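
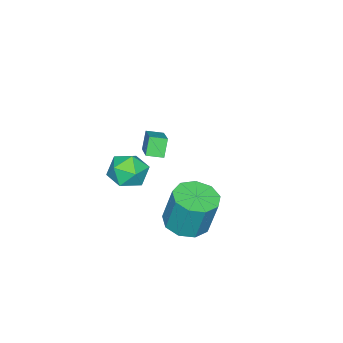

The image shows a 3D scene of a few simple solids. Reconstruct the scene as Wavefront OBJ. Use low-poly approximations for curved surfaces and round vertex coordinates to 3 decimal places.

v 2.923 -0.838 -0.502
v 3.941 -0.87 -0.342
v 2.979 -2.37 -1.158
v 3.997 -2.402 -0.998
v 3.348 -2.422 -0.198
v 3.314 -1.475 0.208
v 3.606 -1.765 -1.708
v 3.572 -0.818 -1.302
v 4.363 -1.443 -1.087
v 4.203 -1.849 -0.154
v 2.717 -1.391 -1.346
v 2.557 -1.797 -0.413
v -2.378 -3.801 -4.204
v -2.91 -3.941 -3.263
v -0.943 -2.626 -3.218
v -1.475 -2.767 -2.277
v -1.905 -4.513 -4.043
v -2.437 -4.654 -3.102
v -0.47 -3.339 -3.057
v -1.002 -3.479 -2.116
v 3.313 1.323 -2.999
v 4.294 0.886 -2.887
v 4.308 1.42 -0.929
v 3.327 1.857 -1.041
v 4.354 1.596 -3.081
v 4.369 2.131 -1.123
v 3.927 2.178 -3.237
v 3.942 2.713 -1.279
v 3.213 2.36 -3.282
v 3.227 2.895 -1.323
v 2.545 2.057 -3.194
v 2.559 2.592 -1.236
v 2.236 1.41 -3.015
v 2.251 1.945 -1.057
v 2.431 0.722 -2.829
v 2.446 1.257 -0.87
v 3.039 0.315 -2.722
v 3.053 0.85 -0.764
v 3.775 0.38 -2.745
v 3.789 0.915 -0.787
f 1 12 6
f 1 6 2
f 1 2 8
f 1 8 11
f 1 11 12
f 2 6 10
f 6 12 5
f 12 11 3
f 11 8 7
f 8 2 9
f 4 10 5
f 4 5 3
f 4 3 7
f 4 7 9
f 4 9 10
f 5 10 6
f 3 5 12
f 7 3 11
f 9 7 8
f 10 9 2
f 14 16 13
f 17 14 13
f 13 16 15
f 15 17 13
f 14 20 16
f 18 14 17
f 18 20 14
f 16 20 15
f 19 17 15
f 15 20 19
f 19 18 17
f 20 18 19
f 22 21 25
f 22 25 23
f 23 25 26
f 23 26 24
f 25 21 27
f 25 27 26
f 26 27 28
f 26 28 24
f 27 21 29
f 27 29 28
f 28 29 30
f 28 30 24
f 29 21 31
f 29 31 30
f 30 31 32
f 30 32 24
f 31 21 33
f 31 33 32
f 32 33 34
f 32 34 24
f 33 21 35
f 33 35 34
f 34 35 36
f 34 36 24
f 35 21 37
f 35 37 36
f 36 37 38
f 36 38 24
f 37 21 39
f 37 39 38
f 38 39 40
f 38 40 24
f 39 21 22
f 39 22 40
f 40 22 23
f 40 23 24



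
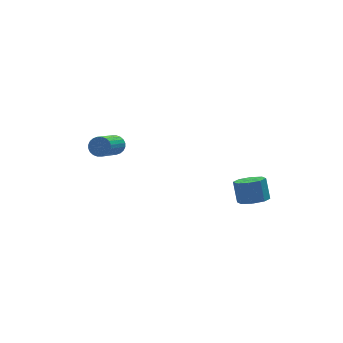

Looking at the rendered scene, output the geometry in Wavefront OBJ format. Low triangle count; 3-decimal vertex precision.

v -1.225 2.867 -0.91
v -0.903 2.944 -0.497
v -1.952 1.75 0.544
v -2.275 1.673 0.13
v -1.043 3.093 -0.467
v -2.093 1.899 0.574
v -1.21 3.208 -0.505
v -2.26 2.014 0.536
v -1.381 3.27 -0.604
v -2.43 2.077 0.437
v -1.527 3.272 -0.75
v -2.577 2.078 0.29
v -1.627 3.212 -0.921
v -2.677 2.018 0.12
v -1.667 3.099 -1.09
v -2.716 1.905 -0.049
v -1.638 2.951 -1.231
v -2.688 1.757 -0.19
v -1.548 2.79 -1.324
v -2.597 1.596 -0.283
v -1.407 2.641 -1.354
v -2.457 1.447 -0.313
v -1.24 2.526 -1.316
v -2.29 1.332 -0.275
v -1.07 2.463 -1.217
v -2.119 1.27 -0.176
v -0.923 2.462 -1.07
v -1.973 1.268 -0.03
v -0.823 2.522 -0.9
v -1.873 1.328 0.141
v -0.784 2.635 -0.731
v -1.833 1.441 0.31
v -0.812 2.783 -0.59
v -1.862 1.589 0.451
v 3.977 -0.893 -3.319
v 4.671 -0.67 -3.448
v 4.677 -0.124 -2.47
v 3.983 -0.347 -2.341
v 4.285 -0.306 -3.648
v 4.292 0.239 -2.67
v 3.719 -0.286 -3.656
v 3.726 0.259 -2.677
v 3.304 -0.621 -3.466
v 3.311 -0.076 -2.488
v 3.283 -1.116 -3.19
v 3.289 -0.57 -2.212
v 3.668 -1.479 -2.99
v 3.675 -0.934 -2.012
v 4.234 -1.499 -2.983
v 4.241 -0.954 -2.004
v 4.649 -1.164 -3.172
v 4.656 -0.619 -2.194
f 2 1 5
f 2 5 3
f 3 5 6
f 3 6 4
f 5 1 7
f 5 7 6
f 6 7 8
f 6 8 4
f 7 1 9
f 7 9 8
f 8 9 10
f 8 10 4
f 9 1 11
f 9 11 10
f 10 11 12
f 10 12 4
f 11 1 13
f 11 13 12
f 12 13 14
f 12 14 4
f 13 1 15
f 13 15 14
f 14 15 16
f 14 16 4
f 15 1 17
f 15 17 16
f 16 17 18
f 16 18 4
f 17 1 19
f 17 19 18
f 18 19 20
f 18 20 4
f 19 1 21
f 19 21 20
f 20 21 22
f 20 22 4
f 21 1 23
f 21 23 22
f 22 23 24
f 22 24 4
f 23 1 25
f 23 25 24
f 24 25 26
f 24 26 4
f 25 1 27
f 25 27 26
f 26 27 28
f 26 28 4
f 27 1 29
f 27 29 28
f 28 29 30
f 28 30 4
f 29 1 31
f 29 31 30
f 30 31 32
f 30 32 4
f 31 1 33
f 31 33 32
f 32 33 34
f 32 34 4
f 33 1 2
f 33 2 34
f 34 2 3
f 34 3 4
f 36 35 39
f 36 39 37
f 37 39 40
f 37 40 38
f 39 35 41
f 39 41 40
f 40 41 42
f 40 42 38
f 41 35 43
f 41 43 42
f 42 43 44
f 42 44 38
f 43 35 45
f 43 45 44
f 44 45 46
f 44 46 38
f 45 35 47
f 45 47 46
f 46 47 48
f 46 48 38
f 47 35 49
f 47 49 48
f 48 49 50
f 48 50 38
f 49 35 51
f 49 51 50
f 50 51 52
f 50 52 38
f 51 35 36
f 51 36 52
f 52 36 37
f 52 37 38



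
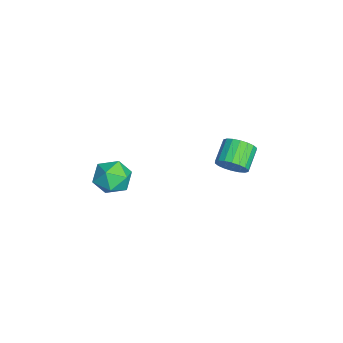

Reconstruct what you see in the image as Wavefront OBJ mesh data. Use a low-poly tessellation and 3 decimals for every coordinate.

v 1.319 3.64 -4.116
v 1.871 4.318 -3.719
v 0.652 4.858 -2.947
v 0.101 4.18 -3.344
v 1.729 4.507 -4.075
v 0.511 5.047 -3.303
v 1.506 4.525 -4.439
v 0.288 5.064 -3.667
v 1.246 4.367 -4.739
v 0.028 4.906 -3.967
v 1.001 4.065 -4.916
v -0.218 4.604 -4.144
v 0.818 3.679 -4.934
v -0.4 4.218 -4.162
v 0.735 3.285 -4.79
v -0.483 3.825 -4.018
v 0.768 2.962 -4.513
v -0.451 3.502 -3.741
v 0.909 2.773 -4.157
v -0.309 3.313 -3.385
v 1.132 2.756 -3.793
v -0.086 3.295 -3.021
v 1.392 2.914 -3.493
v 0.174 3.453 -2.721
v 1.638 3.216 -3.316
v 0.419 3.755 -2.544
v 1.82 3.602 -3.298
v 0.602 4.141 -2.526
v 1.903 3.995 -3.442
v 0.685 4.535 -2.67
v 3.044 -1.743 -2.689
v 3.957 -2.044 -3.351
v 2.923 -3.516 -2.049
v 3.836 -3.817 -2.711
v 3.988 -3.112 -1.793
v 4.063 -2.016 -2.189
v 2.817 -3.544 -3.211
v 2.892 -2.448 -3.607
v 3.817 -3.157 -3.674
v 4.54 -2.891 -2.797
v 2.34 -2.669 -2.603
v 3.063 -2.403 -1.726
f 2 1 5
f 2 5 3
f 3 5 6
f 3 6 4
f 5 1 7
f 5 7 6
f 6 7 8
f 6 8 4
f 7 1 9
f 7 9 8
f 8 9 10
f 8 10 4
f 9 1 11
f 9 11 10
f 10 11 12
f 10 12 4
f 11 1 13
f 11 13 12
f 12 13 14
f 12 14 4
f 13 1 15
f 13 15 14
f 14 15 16
f 14 16 4
f 15 1 17
f 15 17 16
f 16 17 18
f 16 18 4
f 17 1 19
f 17 19 18
f 18 19 20
f 18 20 4
f 19 1 21
f 19 21 20
f 20 21 22
f 20 22 4
f 21 1 23
f 21 23 22
f 22 23 24
f 22 24 4
f 23 1 25
f 23 25 24
f 24 25 26
f 24 26 4
f 25 1 27
f 25 27 26
f 26 27 28
f 26 28 4
f 27 1 29
f 27 29 28
f 28 29 30
f 28 30 4
f 29 1 2
f 29 2 30
f 30 2 3
f 30 3 4
f 31 42 36
f 31 36 32
f 31 32 38
f 31 38 41
f 31 41 42
f 32 36 40
f 36 42 35
f 42 41 33
f 41 38 37
f 38 32 39
f 34 40 35
f 34 35 33
f 34 33 37
f 34 37 39
f 34 39 40
f 35 40 36
f 33 35 42
f 37 33 41
f 39 37 38
f 40 39 32



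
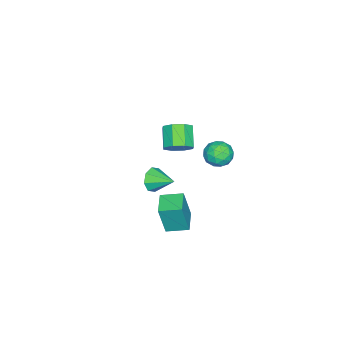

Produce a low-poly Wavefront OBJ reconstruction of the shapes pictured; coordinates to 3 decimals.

v -3.001 3.179 -0.064
v -2.266 3.201 -0.571
v -2.594 1.899 0.471
v -1.859 1.921 -0.036
v -1.948 2.49 0.647
v -2.199 3.281 0.317
v -2.661 1.819 -0.417
v -2.912 2.61 -0.747
v -2.055 2.36 -0.789
v -1.614 2.775 -0.131
v -3.246 2.325 0.031
v -2.805 2.74 0.689
v -2.669 3.303 -0.365
v -2.191 1.797 0.265
v -2.243 2.132 0.666
v -1.811 2.145 0.368
v -2.63 3.35 0.157
v -2.198 3.363 -0.141
v -2.011 2.945 0.575
v -2.662 1.737 0.041
v -2.23 1.75 -0.257
v -3.049 2.955 -0.468
v -2.617 2.968 -0.766
v -2.849 2.155 -0.675
v -2.113 2.821 -0.791
v -1.874 2.069 -0.476
v -2.345 2.009 -0.7
v -2.493 2.474 -0.894
v -1.854 3.065 -0.404
v -1.615 2.313 -0.089
v -1.667 2.647 0.312
v -1.815 3.112 0.118
v -1.73 2.571 -0.532
v -3.245 2.787 -0.011
v -3.006 2.035 0.304
v -3.045 1.988 -0.218
v -3.193 2.453 -0.412
v -2.986 3.031 0.376
v -2.747 2.279 0.691
v -2.367 2.626 0.794
v -2.515 3.091 0.6
v -3.13 2.529 0.432
v 2.406 1.716 -1.561
v 2.715 1.433 0.292
v 2.003 2.874 -1.318
v 2.312 2.592 0.536
v 3.628 2.168 -1.696
v 3.937 1.886 0.158
v 3.225 3.327 -1.452
v 3.534 3.044 0.401
v -3.387 -0.226 -1.324
v -2.787 -0.293 -0.67
v -3.814 -0.802 0.219
v -4.413 -0.734 -0.436
v -3.096 0.314 -0.679
v -4.123 -0.195 0.209
v -3.575 0.605 -1.066
v -4.602 0.096 -0.178
v -3.944 0.409 -1.604
v -4.97 -0.099 -0.716
v -3.986 -0.158 -1.979
v -5.013 -0.667 -1.09
v -3.677 -0.765 -1.969
v -4.704 -1.274 -1.081
v -3.198 -1.056 -1.582
v -4.225 -1.565 -0.694
v -2.83 -0.861 -1.044
v -3.856 -1.369 -0.156
v 2.074 0.773 0.817
v 2.392 0.483 1.48
v 2.266 2.047 1.283
v 2.805 0.579 1.048
v 2.789 0.788 0.481
v 2.355 0.989 0.111
v 1.756 1.063 0.155
v 1.344 0.967 0.586
v 1.36 0.757 1.153
v 1.794 0.557 1.524
f 1 38 17
f 38 12 41
f 17 41 6
f 38 41 17
f 1 17 13
f 17 6 18
f 13 18 2
f 17 18 13
f 1 13 22
f 13 2 23
f 22 23 8
f 13 23 22
f 1 22 34
f 22 8 37
f 34 37 11
f 22 37 34
f 1 34 38
f 34 11 42
f 38 42 12
f 34 42 38
f 2 18 29
f 18 6 32
f 29 32 10
f 18 32 29
f 6 41 19
f 41 12 40
f 19 40 5
f 41 40 19
f 12 42 39
f 42 11 35
f 39 35 3
f 42 35 39
f 11 37 36
f 37 8 24
f 36 24 7
f 37 24 36
f 8 23 28
f 23 2 25
f 28 25 9
f 23 25 28
f 4 30 16
f 30 10 31
f 16 31 5
f 30 31 16
f 4 16 14
f 16 5 15
f 14 15 3
f 16 15 14
f 4 14 21
f 14 3 20
f 21 20 7
f 14 20 21
f 4 21 26
f 21 7 27
f 26 27 9
f 21 27 26
f 4 26 30
f 26 9 33
f 30 33 10
f 26 33 30
f 5 31 19
f 31 10 32
f 19 32 6
f 31 32 19
f 3 15 39
f 15 5 40
f 39 40 12
f 15 40 39
f 7 20 36
f 20 3 35
f 36 35 11
f 20 35 36
f 9 27 28
f 27 7 24
f 28 24 8
f 27 24 28
f 10 33 29
f 33 9 25
f 29 25 2
f 33 25 29
f 44 46 43
f 47 44 43
f 43 46 45
f 45 47 43
f 44 50 46
f 48 44 47
f 48 50 44
f 46 50 45
f 49 47 45
f 45 50 49
f 49 48 47
f 50 48 49
f 52 51 55
f 52 55 53
f 53 55 56
f 53 56 54
f 55 51 57
f 55 57 56
f 56 57 58
f 56 58 54
f 57 51 59
f 57 59 58
f 58 59 60
f 58 60 54
f 59 51 61
f 59 61 60
f 60 61 62
f 60 62 54
f 61 51 63
f 61 63 62
f 62 63 64
f 62 64 54
f 63 51 65
f 63 65 64
f 64 65 66
f 64 66 54
f 65 51 67
f 65 67 66
f 66 67 68
f 66 68 54
f 67 51 52
f 67 52 68
f 68 52 53
f 68 53 54
f 70 69 72
f 70 72 71
f 72 69 73
f 72 73 71
f 73 69 74
f 73 74 71
f 74 69 75
f 74 75 71
f 75 69 76
f 75 76 71
f 76 69 77
f 76 77 71
f 77 69 78
f 77 78 71
f 78 69 70
f 78 70 71



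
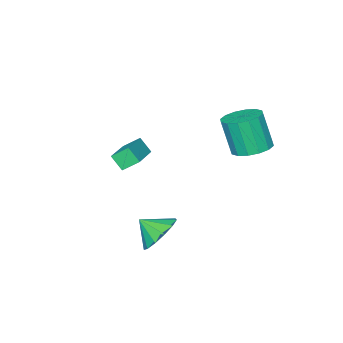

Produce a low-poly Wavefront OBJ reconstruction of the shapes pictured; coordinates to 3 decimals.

v 1.1 -2.788 -0.256
v 0.593 -2.264 0.272
v 0.999 -2.232 -0.905
v 0.493 -1.708 -0.377
v 2.687 -1.832 0.317
v 2.181 -1.308 0.845
v 2.587 -1.276 -0.332
v 2.08 -0.752 0.196
v 3.262 1.651 -2.462
v 4.038 1.49 -3.105
v 3.658 0.829 -1.778
v 4.217 1.887 -2.73
v 4.094 2.21 -2.271
v 3.707 2.355 -1.872
v 3.178 2.276 -1.66
v 2.676 2 -1.703
v 2.36 1.612 -1.986
v 2.331 1.237 -2.421
v 2.597 0.994 -2.868
v 3.074 0.959 -3.187
v 3.611 1.144 -3.275
v -1.824 1.95 0.461
v -0.896 2.008 0.456
v -0.848 1.408 2.173
v -1.776 1.35 2.179
v -1.046 2.438 0.61
v -0.999 1.838 2.328
v -1.405 2.738 0.725
v -1.358 2.138 2.442
v -1.876 2.826 0.769
v -1.829 2.226 2.486
v -2.333 2.68 0.73
v -2.286 2.08 2.448
v -2.654 2.338 0.62
v -2.606 1.738 2.337
v -2.752 1.892 0.467
v -2.704 1.292 2.184
v -2.601 1.462 0.312
v -2.554 0.862 2.03
v -2.242 1.162 0.198
v -2.195 0.562 1.915
v -1.771 1.074 0.154
v -1.724 0.474 1.871
v -1.314 1.22 0.192
v -1.267 0.62 1.91
v -0.994 1.562 0.303
v -0.946 0.962 2.02
f 2 4 1
f 5 2 1
f 1 4 3
f 3 5 1
f 2 8 4
f 6 2 5
f 6 8 2
f 4 8 3
f 7 5 3
f 3 8 7
f 7 6 5
f 8 6 7
f 10 9 12
f 10 12 11
f 12 9 13
f 12 13 11
f 13 9 14
f 13 14 11
f 14 9 15
f 14 15 11
f 15 9 16
f 15 16 11
f 16 9 17
f 16 17 11
f 17 9 18
f 17 18 11
f 18 9 19
f 18 19 11
f 19 9 20
f 19 20 11
f 20 9 21
f 20 21 11
f 21 9 10
f 21 10 11
f 23 22 26
f 23 26 24
f 24 26 27
f 24 27 25
f 26 22 28
f 26 28 27
f 27 28 29
f 27 29 25
f 28 22 30
f 28 30 29
f 29 30 31
f 29 31 25
f 30 22 32
f 30 32 31
f 31 32 33
f 31 33 25
f 32 22 34
f 32 34 33
f 33 34 35
f 33 35 25
f 34 22 36
f 34 36 35
f 35 36 37
f 35 37 25
f 36 22 38
f 36 38 37
f 37 38 39
f 37 39 25
f 38 22 40
f 38 40 39
f 39 40 41
f 39 41 25
f 40 22 42
f 40 42 41
f 41 42 43
f 41 43 25
f 42 22 44
f 42 44 43
f 43 44 45
f 43 45 25
f 44 22 46
f 44 46 45
f 45 46 47
f 45 47 25
f 46 22 23
f 46 23 47
f 47 23 24
f 47 24 25



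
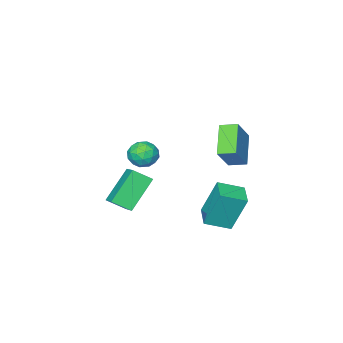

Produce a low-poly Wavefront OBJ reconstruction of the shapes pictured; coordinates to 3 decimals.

v 1.13 -3.095 -1.234
v 1.637 -2.485 -1.138
v 1.903 -3.595 -2.142
v 2.41 -2.985 -2.046
v 2.325 -3.529 -1.466
v 1.847 -3.22 -0.906
v 1.693 -2.86 -2.374
v 1.215 -2.551 -1.814
v 1.985 -2.34 -1.843
v 2.376 -2.753 -1.282
v 1.164 -3.327 -1.998
v 1.555 -3.74 -1.437
v 1.316 -2.746 -1.107
v 2.224 -3.334 -2.173
v 2.174 -3.654 -1.833
v 2.473 -3.295 -1.776
v 1.439 -3.178 -0.97
v 1.737 -2.819 -0.914
v 2.142 -3.433 -1.106
v 1.803 -3.261 -2.366
v 2.101 -2.902 -2.31
v 1.067 -2.785 -1.504
v 1.366 -2.426 -1.447
v 1.398 -2.647 -2.174
v 1.818 -2.302 -1.465
v 2.273 -2.596 -1.998
v 1.851 -2.523 -2.191
v 1.57 -2.341 -1.862
v 2.048 -2.545 -1.135
v 2.502 -2.839 -1.668
v 2.453 -3.159 -1.328
v 2.172 -2.977 -0.998
v 2.252 -2.46 -1.549
v 1.038 -3.241 -1.612
v 1.492 -3.535 -2.145
v 1.368 -3.103 -2.282
v 1.087 -2.921 -1.952
v 1.267 -3.484 -1.282
v 1.722 -3.778 -1.815
v 1.97 -3.739 -1.418
v 1.689 -3.557 -1.089
v 1.288 -3.62 -1.731
v 1.607 2.631 0.139
v 0.657 1.679 1.164
v 1.128 3.308 0.325
v 0.178 2.357 1.349
v 2.582 2.983 1.371
v 1.632 2.032 2.395
v 2.103 3.661 1.556
v 1.153 2.709 2.581
v 3.285 -2.446 -4.429
v 1.903 -2.616 -2.966
v 3.762 -1.417 -3.859
v 2.381 -1.587 -2.395
v 3.959 -3.073 -3.865
v 2.578 -3.243 -2.401
v 4.437 -2.044 -3.294
v 3.055 -2.214 -1.831
v 1.005 1.997 -3.614
v 0.557 2.546 -1.744
v 1.698 2.981 -3.737
v 1.25 3.53 -1.867
v 2.03 1.33 -3.173
v 1.582 1.879 -1.303
v 2.723 2.314 -3.296
v 2.275 2.863 -1.426
f 1 38 17
f 38 12 41
f 17 41 6
f 38 41 17
f 1 17 13
f 17 6 18
f 13 18 2
f 17 18 13
f 1 13 22
f 13 2 23
f 22 23 8
f 13 23 22
f 1 22 34
f 22 8 37
f 34 37 11
f 22 37 34
f 1 34 38
f 34 11 42
f 38 42 12
f 34 42 38
f 2 18 29
f 18 6 32
f 29 32 10
f 18 32 29
f 6 41 19
f 41 12 40
f 19 40 5
f 41 40 19
f 12 42 39
f 42 11 35
f 39 35 3
f 42 35 39
f 11 37 36
f 37 8 24
f 36 24 7
f 37 24 36
f 8 23 28
f 23 2 25
f 28 25 9
f 23 25 28
f 4 30 16
f 30 10 31
f 16 31 5
f 30 31 16
f 4 16 14
f 16 5 15
f 14 15 3
f 16 15 14
f 4 14 21
f 14 3 20
f 21 20 7
f 14 20 21
f 4 21 26
f 21 7 27
f 26 27 9
f 21 27 26
f 4 26 30
f 26 9 33
f 30 33 10
f 26 33 30
f 5 31 19
f 31 10 32
f 19 32 6
f 31 32 19
f 3 15 39
f 15 5 40
f 39 40 12
f 15 40 39
f 7 20 36
f 20 3 35
f 36 35 11
f 20 35 36
f 9 27 28
f 27 7 24
f 28 24 8
f 27 24 28
f 10 33 29
f 33 9 25
f 29 25 2
f 33 25 29
f 44 46 43
f 47 44 43
f 43 46 45
f 45 47 43
f 44 50 46
f 48 44 47
f 48 50 44
f 46 50 45
f 49 47 45
f 45 50 49
f 49 48 47
f 50 48 49
f 52 54 51
f 55 52 51
f 51 54 53
f 53 55 51
f 52 58 54
f 56 52 55
f 56 58 52
f 54 58 53
f 57 55 53
f 53 58 57
f 57 56 55
f 58 56 57
f 60 62 59
f 63 60 59
f 59 62 61
f 61 63 59
f 60 66 62
f 64 60 63
f 64 66 60
f 62 66 61
f 65 63 61
f 61 66 65
f 65 64 63
f 66 64 65



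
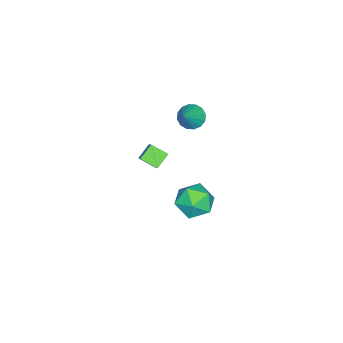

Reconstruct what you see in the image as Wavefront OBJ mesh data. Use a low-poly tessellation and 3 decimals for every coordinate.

v 1.305 1.309 -2.941
v 1.835 0.437 -3.333
v 0.125 0.243 -2.167
v 0.655 -0.629 -2.559
v 1.115 -0.014 -1.781
v 1.845 0.646 -2.26
v 0.115 0.034 -3.24
v 0.845 0.694 -3.719
v 1.1 -0.351 -3.518
v 1.718 -0.38 -2.617
v 0.242 1.06 -2.883
v 0.86 1.031 -1.982
v 0.435 -0.1 3.224
v 0.854 -0.482 2.796
v 1.505 -0.04 4.216
v 0.919 -0.131 2.705
v 0.854 0.227 2.753
v 0.677 0.498 2.927
v 0.436 0.609 3.181
v 0.194 0.53 3.446
v 0.017 0.282 3.652
v -0.048 -0.069 3.743
v 0.017 -0.427 3.695
v 0.194 -0.698 3.52
v 0.435 -0.809 3.267
v 0.677 -0.729 3.001
v 1.536 -1.79 1.36
v 2.538 -1.189 2.468
v 1.484 -0.937 0.945
v 2.485 -0.336 2.053
v 2.255 -2.004 0.827
v 3.256 -1.403 1.935
v 2.202 -1.151 0.412
v 3.204 -0.55 1.52
f 1 12 6
f 1 6 2
f 1 2 8
f 1 8 11
f 1 11 12
f 2 6 10
f 6 12 5
f 12 11 3
f 11 8 7
f 8 2 9
f 4 10 5
f 4 5 3
f 4 3 7
f 4 7 9
f 4 9 10
f 5 10 6
f 3 5 12
f 7 3 11
f 9 7 8
f 10 9 2
f 14 13 16
f 14 16 15
f 16 13 17
f 16 17 15
f 17 13 18
f 17 18 15
f 18 13 19
f 18 19 15
f 19 13 20
f 19 20 15
f 20 13 21
f 20 21 15
f 21 13 22
f 21 22 15
f 22 13 23
f 22 23 15
f 23 13 24
f 23 24 15
f 24 13 25
f 24 25 15
f 25 13 26
f 25 26 15
f 26 13 14
f 26 14 15
f 28 30 27
f 31 28 27
f 27 30 29
f 29 31 27
f 28 34 30
f 32 28 31
f 32 34 28
f 30 34 29
f 33 31 29
f 29 34 33
f 33 32 31
f 34 32 33



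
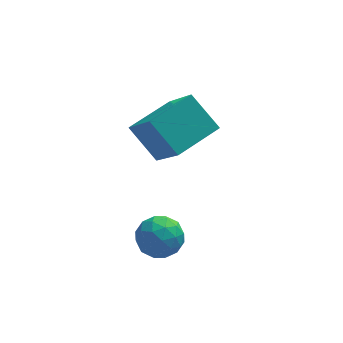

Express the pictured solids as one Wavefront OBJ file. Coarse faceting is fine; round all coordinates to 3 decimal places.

v 1.446 2.007 1.881
v 2.024 0.634 3.417
v 2.848 2.993 2.235
v 3.426 1.62 3.772
v 2.274 1.2 0.848
v 2.852 -0.173 2.385
v 3.676 2.186 1.203
v 4.254 0.813 2.739
v 1.408 -1.396 -0.237
v 1.881 -0.804 -0.578
v 2.439 -2.256 -0.302
v 2.912 -1.664 -0.643
v 2.678 -1.603 0.152
v 2.041 -1.071 0.192
v 2.279 -1.989 -1.072
v 1.642 -1.457 -1.032
v 2.419 -1.17 -1.094
v 2.666 -0.932 -0.338
v 1.654 -2.128 -0.542
v 1.901 -1.89 0.214
v 1.554 -1.024 -0.402
v 2.766 -2.036 -0.478
v 2.629 -2 -0.011
v 2.906 -1.652 -0.211
v 1.648 -1.181 0.051
v 1.926 -0.833 -0.15
v 2.395 -1.303 0.279
v 2.394 -2.227 -0.73
v 2.672 -1.879 -0.931
v 1.414 -1.408 -0.669
v 1.691 -1.06 -0.869
v 1.925 -1.757 -1.159
v 2.148 -0.892 -0.906
v 2.754 -1.398 -0.944
v 2.382 -1.588 -1.196
v 2.008 -1.276 -1.172
v 2.293 -0.752 -0.461
v 2.899 -1.257 -0.499
v 2.762 -1.221 -0.032
v 2.387 -0.909 -0.008
v 2.609 -0.967 -0.764
v 1.421 -1.803 -0.381
v 2.027 -2.308 -0.419
v 1.933 -2.151 -0.872
v 1.558 -1.839 -0.848
v 1.566 -1.662 0.064
v 2.172 -2.168 0.026
v 2.312 -1.784 0.292
v 1.938 -1.472 0.316
v 1.711 -2.093 -0.116
f 2 4 1
f 5 2 1
f 1 4 3
f 3 5 1
f 2 8 4
f 6 2 5
f 6 8 2
f 4 8 3
f 7 5 3
f 3 8 7
f 7 6 5
f 8 6 7
f 9 46 25
f 46 20 49
f 25 49 14
f 46 49 25
f 9 25 21
f 25 14 26
f 21 26 10
f 25 26 21
f 9 21 30
f 21 10 31
f 30 31 16
f 21 31 30
f 9 30 42
f 30 16 45
f 42 45 19
f 30 45 42
f 9 42 46
f 42 19 50
f 46 50 20
f 42 50 46
f 10 26 37
f 26 14 40
f 37 40 18
f 26 40 37
f 14 49 27
f 49 20 48
f 27 48 13
f 49 48 27
f 20 50 47
f 50 19 43
f 47 43 11
f 50 43 47
f 19 45 44
f 45 16 32
f 44 32 15
f 45 32 44
f 16 31 36
f 31 10 33
f 36 33 17
f 31 33 36
f 12 38 24
f 38 18 39
f 24 39 13
f 38 39 24
f 12 24 22
f 24 13 23
f 22 23 11
f 24 23 22
f 12 22 29
f 22 11 28
f 29 28 15
f 22 28 29
f 12 29 34
f 29 15 35
f 34 35 17
f 29 35 34
f 12 34 38
f 34 17 41
f 38 41 18
f 34 41 38
f 13 39 27
f 39 18 40
f 27 40 14
f 39 40 27
f 11 23 47
f 23 13 48
f 47 48 20
f 23 48 47
f 15 28 44
f 28 11 43
f 44 43 19
f 28 43 44
f 17 35 36
f 35 15 32
f 36 32 16
f 35 32 36
f 18 41 37
f 41 17 33
f 37 33 10
f 41 33 37



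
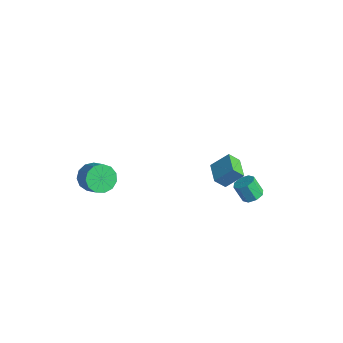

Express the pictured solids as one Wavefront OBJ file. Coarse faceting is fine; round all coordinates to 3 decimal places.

v 3.2 0.025 1.159
v 2.914 -0.522 1.841
v 3.737 0.864 2.055
v 3.45 0.317 2.738
v 4.33 -0.637 1.102
v 4.043 -1.184 1.785
v 4.866 0.202 1.999
v 4.58 -0.345 2.681
v -3.86 -3.538 -2.932
v -3.301 -3.757 -3.668
v -2.201 -3.92 -2.785
v -2.76 -3.702 -2.048
v -3.27 -3.226 -3.608
v -2.171 -3.389 -2.725
v -3.427 -2.794 -3.333
v -2.327 -2.958 -2.45
v -3.721 -2.599 -2.931
v -2.621 -2.762 -2.048
v -4.059 -2.701 -2.529
v -2.959 -2.865 -1.646
v -4.334 -3.07 -2.255
v -3.234 -3.233 -1.371
v -4.458 -3.587 -2.195
v -3.359 -3.75 -1.312
v -4.393 -4.089 -2.37
v -3.293 -4.252 -1.487
v -4.158 -4.416 -2.723
v -3.058 -4.579 -1.84
v -3.829 -4.464 -3.142
v -2.729 -4.628 -2.259
v -3.509 -4.219 -3.494
v -2.409 -4.382 -2.611
v 2.999 2.598 -3.146
v 3.568 2.356 -2.889
v 3.01 2.12 -1.876
v 2.441 2.362 -2.134
v 3.512 2.858 -2.803
v 2.954 2.622 -1.79
v 3.155 3.208 -2.918
v 2.597 2.972 -1.905
v 2.707 3.201 -3.167
v 2.149 2.965 -2.154
v 2.43 2.84 -3.404
v 1.872 2.604 -2.391
v 2.486 2.338 -3.49
v 1.928 2.102 -2.477
v 2.843 1.988 -3.375
v 2.285 1.752 -2.362
v 3.291 1.995 -3.126
v 2.733 1.759 -2.113
f 2 4 1
f 5 2 1
f 1 4 3
f 3 5 1
f 2 8 4
f 6 2 5
f 6 8 2
f 4 8 3
f 7 5 3
f 3 8 7
f 7 6 5
f 8 6 7
f 10 9 13
f 10 13 11
f 11 13 14
f 11 14 12
f 13 9 15
f 13 15 14
f 14 15 16
f 14 16 12
f 15 9 17
f 15 17 16
f 16 17 18
f 16 18 12
f 17 9 19
f 17 19 18
f 18 19 20
f 18 20 12
f 19 9 21
f 19 21 20
f 20 21 22
f 20 22 12
f 21 9 23
f 21 23 22
f 22 23 24
f 22 24 12
f 23 9 25
f 23 25 24
f 24 25 26
f 24 26 12
f 25 9 27
f 25 27 26
f 26 27 28
f 26 28 12
f 27 9 29
f 27 29 28
f 28 29 30
f 28 30 12
f 29 9 31
f 29 31 30
f 30 31 32
f 30 32 12
f 31 9 10
f 31 10 32
f 32 10 11
f 32 11 12
f 34 33 37
f 34 37 35
f 35 37 38
f 35 38 36
f 37 33 39
f 37 39 38
f 38 39 40
f 38 40 36
f 39 33 41
f 39 41 40
f 40 41 42
f 40 42 36
f 41 33 43
f 41 43 42
f 42 43 44
f 42 44 36
f 43 33 45
f 43 45 44
f 44 45 46
f 44 46 36
f 45 33 47
f 45 47 46
f 46 47 48
f 46 48 36
f 47 33 49
f 47 49 48
f 48 49 50
f 48 50 36
f 49 33 34
f 49 34 50
f 50 34 35
f 50 35 36



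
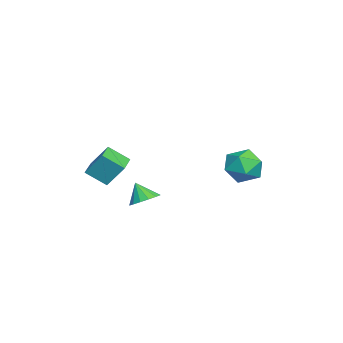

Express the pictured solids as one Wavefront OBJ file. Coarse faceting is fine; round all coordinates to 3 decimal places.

v -0.295 -3.471 3.306
v -0.126 -2.587 4.531
v -0.245 -2.389 2.518
v -0.076 -1.504 3.742
v 0.996 -3.596 3.218
v 1.165 -2.711 4.442
v 1.046 -2.513 2.429
v 1.215 -1.629 3.654
v -4.585 4.035 1.008
v -3.64 4.704 1.275
v -4.26 2.956 2.565
v -3.315 3.625 2.832
v -4.409 4.079 2.922
v -4.61 4.746 1.96
v -3.29 2.914 1.88
v -3.491 3.581 0.918
v -2.84 4.011 1.813
v -3.531 4.731 2.457
v -4.369 2.929 1.383
v -5.06 3.649 2.027
v 0.023 -0.785 1.029
v 0.713 -1.281 1.028
v -0.343 -1.295 2.051
v 0.832 -0.921 1.251
v 0.735 -0.524 1.414
v 0.447 -0.197 1.474
v 0.045 -0.028 1.415
v -0.363 -0.061 1.252
v -0.667 -0.288 1.03
v -0.786 -0.648 0.807
v -0.689 -1.045 0.644
v -0.4 -1.372 0.584
v 0.001 -1.542 0.643
v 0.409 -1.509 0.806
f 2 4 1
f 5 2 1
f 1 4 3
f 3 5 1
f 2 8 4
f 6 2 5
f 6 8 2
f 4 8 3
f 7 5 3
f 3 8 7
f 7 6 5
f 8 6 7
f 9 20 14
f 9 14 10
f 9 10 16
f 9 16 19
f 9 19 20
f 10 14 18
f 14 20 13
f 20 19 11
f 19 16 15
f 16 10 17
f 12 18 13
f 12 13 11
f 12 11 15
f 12 15 17
f 12 17 18
f 13 18 14
f 11 13 20
f 15 11 19
f 17 15 16
f 18 17 10
f 22 21 24
f 22 24 23
f 24 21 25
f 24 25 23
f 25 21 26
f 25 26 23
f 26 21 27
f 26 27 23
f 27 21 28
f 27 28 23
f 28 21 29
f 28 29 23
f 29 21 30
f 29 30 23
f 30 21 31
f 30 31 23
f 31 21 32
f 31 32 23
f 32 21 33
f 32 33 23
f 33 21 34
f 33 34 23
f 34 21 22
f 34 22 23



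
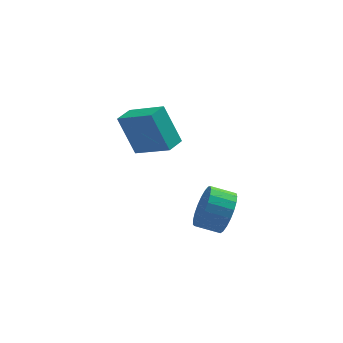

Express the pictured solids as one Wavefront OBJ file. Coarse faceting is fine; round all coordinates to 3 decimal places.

v 1.87 -0.395 2.593
v 1.184 0.157 4.333
v 0.539 0.536 1.772
v -0.148 1.088 3.512
v 2.408 0.352 2.568
v 1.721 0.904 4.308
v 1.076 1.283 1.747
v 0.39 1.835 3.487
v 3.886 -3.793 1.334
v 4.248 -3.323 2.114
v 3.256 -3.178 2.487
v 2.894 -3.647 1.706
v 4.193 -3.018 1.849
v 3.201 -2.873 2.222
v 4.086 -2.847 1.495
v 3.093 -2.702 1.868
v 3.943 -2.839 1.114
v 2.951 -2.694 1.487
v 3.791 -2.997 0.77
v 2.799 -2.851 1.143
v 3.655 -3.292 0.524
v 2.663 -3.146 0.897
v 3.559 -3.673 0.417
v 2.567 -3.528 0.79
v 3.52 -4.075 0.47
v 2.528 -3.93 0.842
v 3.544 -4.429 0.671
v 2.552 -4.283 1.044
v 3.627 -4.672 0.987
v 2.635 -4.527 1.36
v 3.755 -4.763 1.363
v 2.763 -4.618 1.736
v 3.906 -4.687 1.734
v 2.913 -4.541 2.107
v 4.053 -4.456 2.036
v 3.06 -4.31 2.409
v 4.171 -4.11 2.216
v 3.179 -3.965 2.589
v 4.24 -3.709 2.244
v 3.248 -3.564 2.616
f 2 4 1
f 5 2 1
f 1 4 3
f 3 5 1
f 2 8 4
f 6 2 5
f 6 8 2
f 4 8 3
f 7 5 3
f 3 8 7
f 7 6 5
f 8 6 7
f 10 9 13
f 10 13 11
f 11 13 14
f 11 14 12
f 13 9 15
f 13 15 14
f 14 15 16
f 14 16 12
f 15 9 17
f 15 17 16
f 16 17 18
f 16 18 12
f 17 9 19
f 17 19 18
f 18 19 20
f 18 20 12
f 19 9 21
f 19 21 20
f 20 21 22
f 20 22 12
f 21 9 23
f 21 23 22
f 22 23 24
f 22 24 12
f 23 9 25
f 23 25 24
f 24 25 26
f 24 26 12
f 25 9 27
f 25 27 26
f 26 27 28
f 26 28 12
f 27 9 29
f 27 29 28
f 28 29 30
f 28 30 12
f 29 9 31
f 29 31 30
f 30 31 32
f 30 32 12
f 31 9 33
f 31 33 32
f 32 33 34
f 32 34 12
f 33 9 35
f 33 35 34
f 34 35 36
f 34 36 12
f 35 9 37
f 35 37 36
f 36 37 38
f 36 38 12
f 37 9 39
f 37 39 38
f 38 39 40
f 38 40 12
f 39 9 10
f 39 10 40
f 40 10 11
f 40 11 12



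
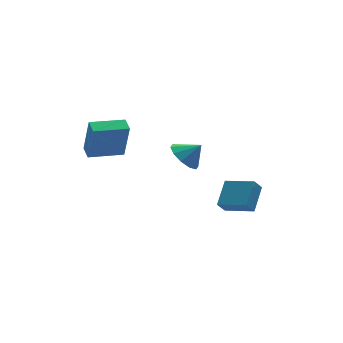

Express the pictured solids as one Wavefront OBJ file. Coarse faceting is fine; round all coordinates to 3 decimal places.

v 2.116 -5.043 -3.675
v 3.037 -3.971 -2.749
v 1.073 -3.716 -4.174
v 1.994 -2.644 -3.248
v 2.626 -4.896 -4.352
v 3.547 -3.824 -3.426
v 1.583 -3.569 -4.851
v 2.504 -2.497 -3.925
v -5.002 -1.234 -0.524
v -4.851 -1.681 1.624
v -4.915 -0.395 -0.356
v -4.763 -0.842 1.793
v -3.097 -1.398 -0.693
v -2.945 -1.845 1.456
v -3.009 -0.559 -0.524
v -2.858 -1.006 1.624
v 0.364 -1.108 -1.9
v 1.116 -0.767 -2.515
v 1.196 -1.392 -1.04
v 0.916 -0.278 -2.16
v 0.505 -0.106 -1.705
v 0.04 -0.317 -1.325
v -0.302 -0.83 -1.164
v -0.388 -1.449 -1.285
v -0.188 -1.938 -1.64
v 0.223 -2.11 -2.095
v 0.688 -1.899 -2.475
v 1.029 -1.386 -2.636
f 2 4 1
f 5 2 1
f 1 4 3
f 3 5 1
f 2 8 4
f 6 2 5
f 6 8 2
f 4 8 3
f 7 5 3
f 3 8 7
f 7 6 5
f 8 6 7
f 10 12 9
f 13 10 9
f 9 12 11
f 11 13 9
f 10 16 12
f 14 10 13
f 14 16 10
f 12 16 11
f 15 13 11
f 11 16 15
f 15 14 13
f 16 14 15
f 18 17 20
f 18 20 19
f 20 17 21
f 20 21 19
f 21 17 22
f 21 22 19
f 22 17 23
f 22 23 19
f 23 17 24
f 23 24 19
f 24 17 25
f 24 25 19
f 25 17 26
f 25 26 19
f 26 17 27
f 26 27 19
f 27 17 28
f 27 28 19
f 28 17 18
f 28 18 19



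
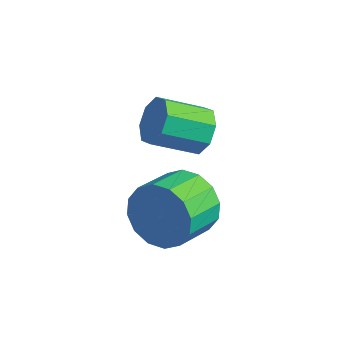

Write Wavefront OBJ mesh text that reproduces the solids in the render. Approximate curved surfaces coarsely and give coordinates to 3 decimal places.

v -1.043 -0.249 -3.702
v -0.491 -0.268 -3.07
v -1.424 -1.35 -2.286
v -1.977 -1.331 -2.918
v -0.943 0.182 -2.988
v -1.876 -0.901 -2.204
v -1.454 0.379 -3.324
v -2.387 -0.703 -2.54
v -1.725 0.208 -3.882
v -2.658 -0.874 -3.098
v -1.596 -0.23 -4.334
v -2.529 -1.312 -3.55
v -1.144 -0.679 -4.416
v -2.077 -1.762 -3.632
v -0.633 -0.877 -4.08
v -1.566 -1.959 -3.296
v -0.362 -0.706 -3.522
v -1.295 -1.788 -2.738
v 0.395 -2.664 -4.133
v 0.877 -2.999 -5.052
v 0.928 -4.371 -4.525
v 0.445 -4.036 -3.607
v 1.301 -2.852 -4.71
v 1.351 -4.224 -4.183
v 1.482 -2.655 -4.213
v 1.532 -4.026 -3.686
v 1.371 -2.46 -3.695
v 1.422 -3.831 -3.168
v 0.999 -2.32 -3.295
v 1.05 -3.691 -2.768
v 0.465 -2.272 -3.119
v 0.516 -3.643 -2.592
v -0.088 -2.329 -3.215
v -0.037 -3.701 -2.688
v -0.511 -2.476 -3.557
v -0.461 -3.848 -3.03
v -0.692 -2.674 -4.054
v -0.642 -4.045 -3.527
v -0.582 -2.869 -4.572
v -0.531 -4.24 -4.045
v -0.21 -3.009 -4.972
v -0.159 -4.38 -4.445
v 0.324 -3.057 -5.148
v 0.375 -4.428 -4.621
f 2 1 5
f 2 5 3
f 3 5 6
f 3 6 4
f 5 1 7
f 5 7 6
f 6 7 8
f 6 8 4
f 7 1 9
f 7 9 8
f 8 9 10
f 8 10 4
f 9 1 11
f 9 11 10
f 10 11 12
f 10 12 4
f 11 1 13
f 11 13 12
f 12 13 14
f 12 14 4
f 13 1 15
f 13 15 14
f 14 15 16
f 14 16 4
f 15 1 17
f 15 17 16
f 16 17 18
f 16 18 4
f 17 1 2
f 17 2 18
f 18 2 3
f 18 3 4
f 20 19 23
f 20 23 21
f 21 23 24
f 21 24 22
f 23 19 25
f 23 25 24
f 24 25 26
f 24 26 22
f 25 19 27
f 25 27 26
f 26 27 28
f 26 28 22
f 27 19 29
f 27 29 28
f 28 29 30
f 28 30 22
f 29 19 31
f 29 31 30
f 30 31 32
f 30 32 22
f 31 19 33
f 31 33 32
f 32 33 34
f 32 34 22
f 33 19 35
f 33 35 34
f 34 35 36
f 34 36 22
f 35 19 37
f 35 37 36
f 36 37 38
f 36 38 22
f 37 19 39
f 37 39 38
f 38 39 40
f 38 40 22
f 39 19 41
f 39 41 40
f 40 41 42
f 40 42 22
f 41 19 43
f 41 43 42
f 42 43 44
f 42 44 22
f 43 19 20
f 43 20 44
f 44 20 21
f 44 21 22



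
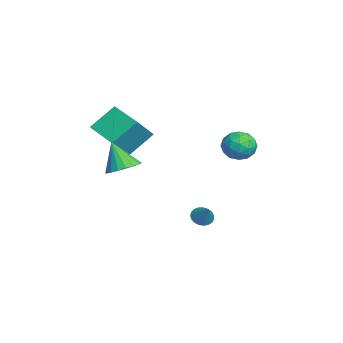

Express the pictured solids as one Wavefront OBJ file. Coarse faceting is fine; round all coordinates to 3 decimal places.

v -2.955 -2.928 2.603
v -3.452 -1.609 3.861
v -1.425 -1.843 2.069
v -1.922 -0.524 3.328
v -1.798 -3.856 4.032
v -2.295 -2.537 5.291
v -0.268 -2.771 3.499
v -0.765 -1.452 4.757
v 1.642 1.705 -1.13
v 2.116 1.48 -1.497
v 2.458 1.955 -0.23
v 2.111 1.737 -1.564
v 2.026 1.989 -1.556
v 1.874 2.192 -1.475
v 1.682 2.311 -1.334
v 1.484 2.325 -1.158
v 1.312 2.232 -0.977
v 1.198 2.048 -0.822
v 1.16 1.805 -0.721
v 1.206 1.544 -0.69
v 1.327 1.312 -0.736
v 1.503 1.147 -0.849
v 1.703 1.079 -1.012
v 1.892 1.12 -1.194
v 2.038 1.261 -1.366
v -0.608 4.806 2.859
v -0.22 4.24 2.119
v -1.16 3.46 3.601
v -0.772 2.894 2.861
v -0.159 3.374 3.503
v 0.182 4.206 3.044
v -1.562 3.494 2.676
v -1.221 4.326 2.217
v -0.81 3.429 2.006
v 0.057 3.354 2.517
v -1.437 4.346 3.203
v -0.57 4.271 3.714
v -0.365 4.641 2.424
v -1.015 3.059 3.296
v -0.654 3.341 3.673
v -0.426 3.008 3.238
v -0.129 4.621 2.968
v 0.099 4.288 2.533
v 0.135 3.779 3.346
v -1.479 3.412 3.187
v -1.251 3.079 2.752
v -0.954 4.692 2.482
v -0.726 4.359 2.047
v -1.515 3.921 2.374
v -0.484 3.832 1.922
v -0.809 3.04 2.358
v -1.273 3.393 2.25
v -1.073 3.882 1.98
v 0.025 3.788 2.223
v -0.299 2.997 2.659
v 0.061 3.279 3.036
v 0.262 3.768 2.767
v -0.321 3.311 2.156
v -1.081 4.703 3.061
v -1.405 3.912 3.497
v -1.642 3.932 2.953
v -1.441 4.421 2.684
v -0.571 4.66 3.362
v -0.896 3.868 3.798
v -0.307 3.818 3.74
v -0.107 4.307 3.47
v -1.059 4.389 3.564
v 3.055 -2.391 3.176
v 3.937 -2.716 3.415
v 2.425 -2.949 4.744
v 3.942 -2.31 3.561
v 3.771 -1.92 3.631
v 3.458 -1.623 3.611
v 3.065 -1.478 3.505
v 2.671 -1.514 3.333
v 2.352 -1.724 3.131
v 2.173 -2.066 2.937
v 2.169 -2.472 2.791
v 2.34 -2.862 2.721
v 2.653 -3.159 2.741
v 3.046 -3.303 2.847
v 3.44 -3.267 3.019
v 3.758 -3.058 3.221
f 2 4 1
f 5 2 1
f 1 4 3
f 3 5 1
f 2 8 4
f 6 2 5
f 6 8 2
f 4 8 3
f 7 5 3
f 3 8 7
f 7 6 5
f 8 6 7
f 10 9 12
f 10 12 11
f 12 9 13
f 12 13 11
f 13 9 14
f 13 14 11
f 14 9 15
f 14 15 11
f 15 9 16
f 15 16 11
f 16 9 17
f 16 17 11
f 17 9 18
f 17 18 11
f 18 9 19
f 18 19 11
f 19 9 20
f 19 20 11
f 20 9 21
f 20 21 11
f 21 9 22
f 21 22 11
f 22 9 23
f 22 23 11
f 23 9 24
f 23 24 11
f 24 9 25
f 24 25 11
f 25 9 10
f 25 10 11
f 26 63 42
f 63 37 66
f 42 66 31
f 63 66 42
f 26 42 38
f 42 31 43
f 38 43 27
f 42 43 38
f 26 38 47
f 38 27 48
f 47 48 33
f 38 48 47
f 26 47 59
f 47 33 62
f 59 62 36
f 47 62 59
f 26 59 63
f 59 36 67
f 63 67 37
f 59 67 63
f 27 43 54
f 43 31 57
f 54 57 35
f 43 57 54
f 31 66 44
f 66 37 65
f 44 65 30
f 66 65 44
f 37 67 64
f 67 36 60
f 64 60 28
f 67 60 64
f 36 62 61
f 62 33 49
f 61 49 32
f 62 49 61
f 33 48 53
f 48 27 50
f 53 50 34
f 48 50 53
f 29 55 41
f 55 35 56
f 41 56 30
f 55 56 41
f 29 41 39
f 41 30 40
f 39 40 28
f 41 40 39
f 29 39 46
f 39 28 45
f 46 45 32
f 39 45 46
f 29 46 51
f 46 32 52
f 51 52 34
f 46 52 51
f 29 51 55
f 51 34 58
f 55 58 35
f 51 58 55
f 30 56 44
f 56 35 57
f 44 57 31
f 56 57 44
f 28 40 64
f 40 30 65
f 64 65 37
f 40 65 64
f 32 45 61
f 45 28 60
f 61 60 36
f 45 60 61
f 34 52 53
f 52 32 49
f 53 49 33
f 52 49 53
f 35 58 54
f 58 34 50
f 54 50 27
f 58 50 54
f 69 68 71
f 69 71 70
f 71 68 72
f 71 72 70
f 72 68 73
f 72 73 70
f 73 68 74
f 73 74 70
f 74 68 75
f 74 75 70
f 75 68 76
f 75 76 70
f 76 68 77
f 76 77 70
f 77 68 78
f 77 78 70
f 78 68 79
f 78 79 70
f 79 68 80
f 79 80 70
f 80 68 81
f 80 81 70
f 81 68 82
f 81 82 70
f 82 68 83
f 82 83 70
f 83 68 69
f 83 69 70



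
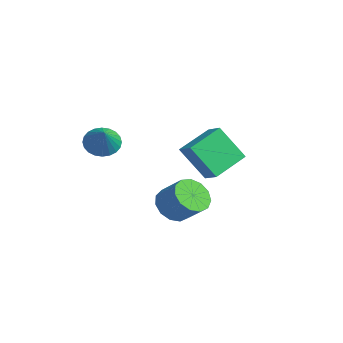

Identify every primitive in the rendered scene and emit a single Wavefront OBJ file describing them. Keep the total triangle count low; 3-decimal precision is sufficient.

v -0.735 2.344 0.425
v 0.192 2.452 0.883
v -1.284 4.027 1.142
v -0.357 4.135 1.599
v -0.023 3.285 -1.239
v 0.904 3.393 -0.782
v -0.572 4.968 -0.523
v 0.355 5.076 -0.065
v 1.817 0.928 -1.628
v 2.475 0.962 -2.326
v 3.442 1.446 -1.39
v 2.783 1.412 -0.692
v 2.23 1.445 -2.323
v 3.197 1.929 -1.387
v 1.855 1.763 -2.1
v 2.821 2.247 -1.164
v 1.467 1.816 -1.726
v 2.434 2.301 -0.791
v 1.19 1.587 -1.322
v 2.157 2.072 -0.386
v 1.112 1.149 -1.014
v 2.079 1.634 -0.079
v 1.258 0.641 -0.902
v 2.225 1.125 0.034
v 1.581 0.223 -1.02
v 2.548 0.708 -0.084
v 1.979 0.03 -1.331
v 2.946 0.514 -0.395
v 2.325 0.121 -1.736
v 3.292 0.605 -0.8
v 2.51 0.469 -2.107
v 3.477 0.953 -1.171
v -3.252 -0.302 0.35
v -2.773 0.383 0.074
v -2.148 -0.638 1.43
v -2.966 0.53 0.317
v -3.203 0.55 0.565
v -3.447 0.44 0.78
v -3.661 0.218 0.93
v -3.813 -0.084 0.991
v -3.88 -0.419 0.955
v -3.851 -0.736 0.827
v -3.73 -0.987 0.626
v -3.537 -1.134 0.383
v -3.3 -1.154 0.135
v -3.056 -1.045 -0.08
v -2.842 -0.822 -0.23
v -2.69 -0.52 -0.291
v -2.623 -0.185 -0.255
v -2.653 0.132 -0.127
f 2 4 1
f 5 2 1
f 1 4 3
f 3 5 1
f 2 8 4
f 6 2 5
f 6 8 2
f 4 8 3
f 7 5 3
f 3 8 7
f 7 6 5
f 8 6 7
f 10 9 13
f 10 13 11
f 11 13 14
f 11 14 12
f 13 9 15
f 13 15 14
f 14 15 16
f 14 16 12
f 15 9 17
f 15 17 16
f 16 17 18
f 16 18 12
f 17 9 19
f 17 19 18
f 18 19 20
f 18 20 12
f 19 9 21
f 19 21 20
f 20 21 22
f 20 22 12
f 21 9 23
f 21 23 22
f 22 23 24
f 22 24 12
f 23 9 25
f 23 25 24
f 24 25 26
f 24 26 12
f 25 9 27
f 25 27 26
f 26 27 28
f 26 28 12
f 27 9 29
f 27 29 28
f 28 29 30
f 28 30 12
f 29 9 31
f 29 31 30
f 30 31 32
f 30 32 12
f 31 9 10
f 31 10 32
f 32 10 11
f 32 11 12
f 34 33 36
f 34 36 35
f 36 33 37
f 36 37 35
f 37 33 38
f 37 38 35
f 38 33 39
f 38 39 35
f 39 33 40
f 39 40 35
f 40 33 41
f 40 41 35
f 41 33 42
f 41 42 35
f 42 33 43
f 42 43 35
f 43 33 44
f 43 44 35
f 44 33 45
f 44 45 35
f 45 33 46
f 45 46 35
f 46 33 47
f 46 47 35
f 47 33 48
f 47 48 35
f 48 33 49
f 48 49 35
f 49 33 50
f 49 50 35
f 50 33 34
f 50 34 35



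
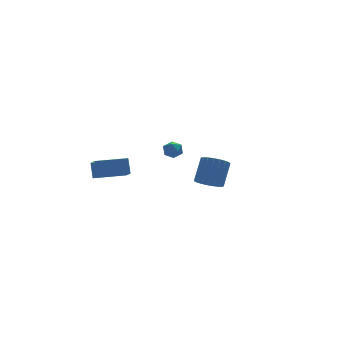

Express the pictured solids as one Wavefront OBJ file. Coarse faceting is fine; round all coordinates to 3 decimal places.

v -4.752 1.801 -1.21
v -5.047 0.706 -0.46
v -4.582 2.401 -0.268
v -4.877 1.306 0.482
v -2.823 1.274 -1.222
v -3.118 0.179 -0.472
v -2.653 1.874 -0.28
v -2.948 0.779 0.47
v -1.646 -2.163 2.849
v -1.273 -2.301 2.346
v -2.367 -2.819 2.494
v -1.994 -2.957 1.991
v -1.823 -3.149 2.578
v -1.378 -2.743 2.798
v -2.262 -2.377 2.042
v -1.817 -1.971 2.262
v -1.654 -2.433 1.847
v -1.382 -2.91 2.179
v -2.258 -2.21 2.661
v -1.986 -2.687 2.993
v 3.089 1.834 -3.772
v 3.846 1.923 -4.305
v 4.747 2.675 -2.902
v 3.991 2.586 -2.368
v 3.663 2.258 -4.368
v 4.565 3.01 -2.964
v 3.382 2.52 -4.327
v 4.284 3.272 -2.923
v 3.05 2.664 -4.191
v 3.951 3.415 -2.787
v 2.724 2.664 -3.982
v 3.626 3.415 -2.578
v 2.462 2.52 -3.736
v 3.364 3.272 -2.332
v 2.308 2.258 -3.497
v 3.21 3.01 -2.093
v 2.289 1.923 -3.306
v 3.191 2.674 -1.902
v 2.409 1.572 -3.195
v 3.311 2.324 -1.791
v 2.646 1.267 -3.183
v 3.548 2.018 -1.78
v 2.96 1.059 -3.274
v 3.861 1.811 -1.87
v 3.296 0.986 -3.451
v 4.198 1.738 -2.047
v 3.596 1.06 -3.683
v 4.498 1.811 -2.279
v 3.809 1.267 -3.931
v 4.711 2.019 -2.527
v 3.897 1.572 -4.151
v 4.799 2.324 -2.747
f 2 4 1
f 5 2 1
f 1 4 3
f 3 5 1
f 2 8 4
f 6 2 5
f 6 8 2
f 4 8 3
f 7 5 3
f 3 8 7
f 7 6 5
f 8 6 7
f 9 20 14
f 9 14 10
f 9 10 16
f 9 16 19
f 9 19 20
f 10 14 18
f 14 20 13
f 20 19 11
f 19 16 15
f 16 10 17
f 12 18 13
f 12 13 11
f 12 11 15
f 12 15 17
f 12 17 18
f 13 18 14
f 11 13 20
f 15 11 19
f 17 15 16
f 18 17 10
f 22 21 25
f 22 25 23
f 23 25 26
f 23 26 24
f 25 21 27
f 25 27 26
f 26 27 28
f 26 28 24
f 27 21 29
f 27 29 28
f 28 29 30
f 28 30 24
f 29 21 31
f 29 31 30
f 30 31 32
f 30 32 24
f 31 21 33
f 31 33 32
f 32 33 34
f 32 34 24
f 33 21 35
f 33 35 34
f 34 35 36
f 34 36 24
f 35 21 37
f 35 37 36
f 36 37 38
f 36 38 24
f 37 21 39
f 37 39 38
f 38 39 40
f 38 40 24
f 39 21 41
f 39 41 40
f 40 41 42
f 40 42 24
f 41 21 43
f 41 43 42
f 42 43 44
f 42 44 24
f 43 21 45
f 43 45 44
f 44 45 46
f 44 46 24
f 45 21 47
f 45 47 46
f 46 47 48
f 46 48 24
f 47 21 49
f 47 49 48
f 48 49 50
f 48 50 24
f 49 21 51
f 49 51 50
f 50 51 52
f 50 52 24
f 51 21 22
f 51 22 52
f 52 22 23
f 52 23 24



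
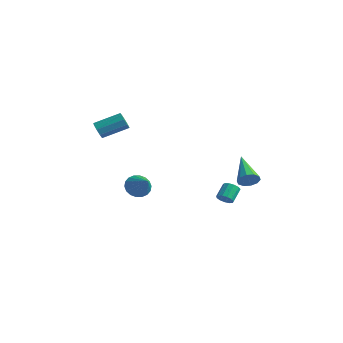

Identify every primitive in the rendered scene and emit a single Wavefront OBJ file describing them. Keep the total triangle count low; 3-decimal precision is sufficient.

v 3.189 1.56 -1.801
v 3.666 1.753 -1.875
v 3.448 2.532 -1.254
v 2.971 2.34 -1.179
v 3.496 1.871 -2.083
v 3.278 2.65 -1.462
v 3.228 1.89 -2.201
v 3.011 2.67 -1.579
v 2.948 1.805 -2.191
v 2.731 2.584 -1.57
v 2.745 1.642 -2.058
v 2.527 2.421 -1.437
v 2.682 1.453 -1.843
v 2.464 2.232 -1.222
v 2.78 1.298 -1.615
v 2.562 2.077 -0.994
v 3.008 1.227 -1.445
v 2.79 2.006 -0.824
v 3.294 1.261 -1.388
v 3.076 2.04 -0.767
v 3.546 1.391 -1.463
v 3.328 2.17 -0.841
v 3.685 1.574 -1.644
v 3.467 2.353 -1.023
v 4.124 2.463 -0.312
v 4.492 2.476 0.248
v 2.556 3.517 0.692
v 4.58 2.816 0.029
v 4.494 3.022 -0.32
v 4.267 3.014 -0.666
v 3.986 2.796 -0.877
v 3.757 2.45 -0.872
v 3.669 2.11 -0.654
v 3.754 1.905 -0.304
v 3.981 1.913 0.042
v 4.263 2.131 0.253
v -3.475 1.304 -2.936
v -3.004 1.18 -3.608
v -2.205 0.856 -1.964
v -2.941 1.535 -3.527
v -2.983 1.844 -3.329
v -3.123 2.046 -3.054
v -3.333 2.101 -2.754
v -3.57 1.998 -2.491
v -3.789 1.757 -2.316
v -3.946 1.427 -2.264
v -4.009 1.072 -2.344
v -3.966 0.763 -2.542
v -3.826 0.561 -2.818
v -3.617 0.506 -3.117
v -3.379 0.609 -3.38
v -3.16 0.85 -3.556
v -4.308 -0.988 1.985
v -3.86 -1.087 1.583
v -2.963 0.168 2.274
v -3.412 0.268 2.675
v -4.13 -0.809 1.429
v -3.234 0.446 2.12
v -4.484 -0.615 1.535
v -3.588 0.641 2.226
v -4.755 -0.595 1.851
v -3.859 0.66 2.542
v -4.818 -0.759 2.23
v -3.921 0.496 2.921
v -4.642 -1.03 2.494
v -3.745 0.225 3.185
v -4.309 -1.281 2.519
v -3.413 -0.026 3.21
v -3.977 -1.395 2.295
v -3.08 -0.14 2.986
v -3.799 -1.318 1.925
v -2.903 -0.063 2.616
f 2 1 5
f 2 5 3
f 3 5 6
f 3 6 4
f 5 1 7
f 5 7 6
f 6 7 8
f 6 8 4
f 7 1 9
f 7 9 8
f 8 9 10
f 8 10 4
f 9 1 11
f 9 11 10
f 10 11 12
f 10 12 4
f 11 1 13
f 11 13 12
f 12 13 14
f 12 14 4
f 13 1 15
f 13 15 14
f 14 15 16
f 14 16 4
f 15 1 17
f 15 17 16
f 16 17 18
f 16 18 4
f 17 1 19
f 17 19 18
f 18 19 20
f 18 20 4
f 19 1 21
f 19 21 20
f 20 21 22
f 20 22 4
f 21 1 23
f 21 23 22
f 22 23 24
f 22 24 4
f 23 1 2
f 23 2 24
f 24 2 3
f 24 3 4
f 26 25 28
f 26 28 27
f 28 25 29
f 28 29 27
f 29 25 30
f 29 30 27
f 30 25 31
f 30 31 27
f 31 25 32
f 31 32 27
f 32 25 33
f 32 33 27
f 33 25 34
f 33 34 27
f 34 25 35
f 34 35 27
f 35 25 36
f 35 36 27
f 36 25 26
f 36 26 27
f 38 37 40
f 38 40 39
f 40 37 41
f 40 41 39
f 41 37 42
f 41 42 39
f 42 37 43
f 42 43 39
f 43 37 44
f 43 44 39
f 44 37 45
f 44 45 39
f 45 37 46
f 45 46 39
f 46 37 47
f 46 47 39
f 47 37 48
f 47 48 39
f 48 37 49
f 48 49 39
f 49 37 50
f 49 50 39
f 50 37 51
f 50 51 39
f 51 37 52
f 51 52 39
f 52 37 38
f 52 38 39
f 54 53 57
f 54 57 55
f 55 57 58
f 55 58 56
f 57 53 59
f 57 59 58
f 58 59 60
f 58 60 56
f 59 53 61
f 59 61 60
f 60 61 62
f 60 62 56
f 61 53 63
f 61 63 62
f 62 63 64
f 62 64 56
f 63 53 65
f 63 65 64
f 64 65 66
f 64 66 56
f 65 53 67
f 65 67 66
f 66 67 68
f 66 68 56
f 67 53 69
f 67 69 68
f 68 69 70
f 68 70 56
f 69 53 71
f 69 71 70
f 70 71 72
f 70 72 56
f 71 53 54
f 71 54 72
f 72 54 55
f 72 55 56



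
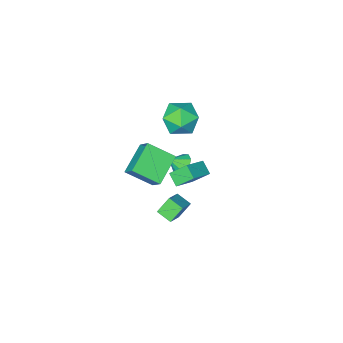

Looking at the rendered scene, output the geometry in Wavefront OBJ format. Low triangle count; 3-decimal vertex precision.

v -3.757 -1.554 -2.659
v -3.244 -1.635 -3.254
v -3.043 -1.866 -2.001
v -3.214 -1.135 -3.051
v -3.438 -0.832 -2.664
v -3.811 -0.866 -2.275
v -4.159 -1.223 -2.066
v -4.319 -1.734 -2.134
v -4.216 -2.162 -2.448
v -3.898 -2.305 -2.861
v -3.514 -2.097 -3.179
v -1.604 -2.683 -0.46
v -1.52 -1.717 0.591
v -2.778 -1.547 -1.41
v -2.694 -0.581 -0.359
v 0.014 -1.799 -1.401
v 0.098 -0.833 -0.35
v -1.16 -0.663 -2.351
v -1.076 0.303 -1.3
v -2.9 0.68 -4.01
v -2.571 -0.233 -3.663
v -1.925 1.313 -3.266
v -1.596 0.401 -2.92
v -2.124 0.599 -4.96
v -1.795 -0.313 -4.614
v -1.149 1.233 -4.217
v -0.82 0.32 -3.87
v -1.933 2.284 0.246
v -1.977 1.518 0.754
v -2.654 2.943 1.177
v -2.698 2.177 1.685
v -0.582 2.703 0.995
v -0.626 1.937 1.503
v -1.303 3.362 1.926
v -1.347 2.596 2.434
v -3.515 0.504 3.844
v -2.285 0.592 3.708
v -3.475 -1.332 3.032
v -2.245 -1.244 2.896
v -2.738 -1.337 4.031
v -2.763 -0.203 4.532
v -2.997 -0.537 2.208
v -3.022 0.597 2.709
v -1.965 -0.052 2.697
v -1.805 -0.547 3.823
v -3.955 -0.193 2.917
v -3.795 -0.688 4.043
f 2 1 4
f 2 4 3
f 4 1 5
f 4 5 3
f 5 1 6
f 5 6 3
f 6 1 7
f 6 7 3
f 7 1 8
f 7 8 3
f 8 1 9
f 8 9 3
f 9 1 10
f 9 10 3
f 10 1 11
f 10 11 3
f 11 1 2
f 11 2 3
f 13 15 12
f 16 13 12
f 12 15 14
f 14 16 12
f 13 19 15
f 17 13 16
f 17 19 13
f 15 19 14
f 18 16 14
f 14 19 18
f 18 17 16
f 19 17 18
f 21 23 20
f 24 21 20
f 20 23 22
f 22 24 20
f 21 27 23
f 25 21 24
f 25 27 21
f 23 27 22
f 26 24 22
f 22 27 26
f 26 25 24
f 27 25 26
f 29 31 28
f 32 29 28
f 28 31 30
f 30 32 28
f 29 35 31
f 33 29 32
f 33 35 29
f 31 35 30
f 34 32 30
f 30 35 34
f 34 33 32
f 35 33 34
f 36 47 41
f 36 41 37
f 36 37 43
f 36 43 46
f 36 46 47
f 37 41 45
f 41 47 40
f 47 46 38
f 46 43 42
f 43 37 44
f 39 45 40
f 39 40 38
f 39 38 42
f 39 42 44
f 39 44 45
f 40 45 41
f 38 40 47
f 42 38 46
f 44 42 43
f 45 44 37



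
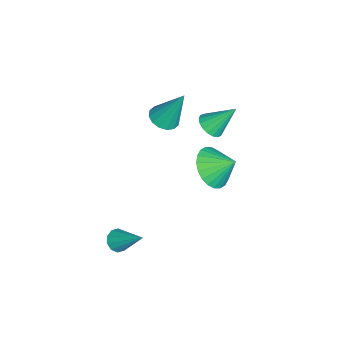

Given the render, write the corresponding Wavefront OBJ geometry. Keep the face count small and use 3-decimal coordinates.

v 3.477 -4.595 -2.154
v 3.883 -5.023 -1.962
v 4.203 -3.365 -0.946
v 4.042 -4.831 -2.253
v 3.986 -4.549 -2.506
v 3.735 -4.284 -2.625
v 3.386 -4.139 -2.564
v 3.072 -4.167 -2.346
v 2.913 -4.359 -2.055
v 2.969 -4.641 -1.802
v 3.22 -4.905 -1.683
v 3.569 -5.051 -1.744
v -0.74 -2.948 3.026
v -0.235 -2.442 2.738
v -0.58 -2.012 4.954
v -0.592 -2.273 2.686
v -0.988 -2.284 2.724
v -1.318 -2.474 2.843
v -1.493 -2.79 3.011
v -1.466 -3.149 3.183
v -1.245 -3.454 3.313
v -0.888 -3.623 3.365
v -0.491 -3.612 3.327
v -0.161 -3.422 3.208
v 0.014 -3.106 3.04
v -0.013 -2.747 2.868
v 3.126 -0.385 3.578
v 4.108 -0.246 3.126
v 3.354 0.625 4.382
v 3.867 0.004 2.88
v 3.514 0.195 2.74
v 3.101 0.297 2.728
v 2.693 0.296 2.846
v 2.35 0.192 3.075
v 2.125 -0.001 3.38
v 2.053 -0.252 3.716
v 2.144 -0.523 4.031
v 2.385 -0.773 4.277
v 2.738 -0.964 4.416
v 3.151 -1.067 4.428
v 3.559 -1.066 4.311
v 3.902 -0.961 4.082
v 4.127 -0.768 3.776
v 4.199 -0.517 3.441
v -1.446 -0.878 1.932
v -1.121 -1.352 2.381
v -1.554 0.278 3.228
v -0.87 -1.187 2.255
v -0.734 -0.962 2.065
v -0.738 -0.719 1.849
v -0.883 -0.508 1.649
v -1.14 -0.37 1.505
v -1.457 -0.333 1.446
v -1.772 -0.403 1.482
v -2.023 -0.568 1.608
v -2.159 -0.793 1.798
v -2.154 -1.036 2.014
v -2.009 -1.247 2.214
v -1.753 -1.385 2.358
v -1.436 -1.422 2.417
f 2 1 4
f 2 4 3
f 4 1 5
f 4 5 3
f 5 1 6
f 5 6 3
f 6 1 7
f 6 7 3
f 7 1 8
f 7 8 3
f 8 1 9
f 8 9 3
f 9 1 10
f 9 10 3
f 10 1 11
f 10 11 3
f 11 1 12
f 11 12 3
f 12 1 2
f 12 2 3
f 14 13 16
f 14 16 15
f 16 13 17
f 16 17 15
f 17 13 18
f 17 18 15
f 18 13 19
f 18 19 15
f 19 13 20
f 19 20 15
f 20 13 21
f 20 21 15
f 21 13 22
f 21 22 15
f 22 13 23
f 22 23 15
f 23 13 24
f 23 24 15
f 24 13 25
f 24 25 15
f 25 13 26
f 25 26 15
f 26 13 14
f 26 14 15
f 28 27 30
f 28 30 29
f 30 27 31
f 30 31 29
f 31 27 32
f 31 32 29
f 32 27 33
f 32 33 29
f 33 27 34
f 33 34 29
f 34 27 35
f 34 35 29
f 35 27 36
f 35 36 29
f 36 27 37
f 36 37 29
f 37 27 38
f 37 38 29
f 38 27 39
f 38 39 29
f 39 27 40
f 39 40 29
f 40 27 41
f 40 41 29
f 41 27 42
f 41 42 29
f 42 27 43
f 42 43 29
f 43 27 44
f 43 44 29
f 44 27 28
f 44 28 29
f 46 45 48
f 46 48 47
f 48 45 49
f 48 49 47
f 49 45 50
f 49 50 47
f 50 45 51
f 50 51 47
f 51 45 52
f 51 52 47
f 52 45 53
f 52 53 47
f 53 45 54
f 53 54 47
f 54 45 55
f 54 55 47
f 55 45 56
f 55 56 47
f 56 45 57
f 56 57 47
f 57 45 58
f 57 58 47
f 58 45 59
f 58 59 47
f 59 45 60
f 59 60 47
f 60 45 46
f 60 46 47



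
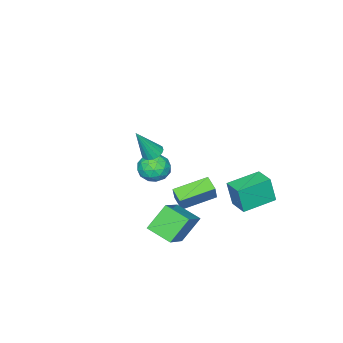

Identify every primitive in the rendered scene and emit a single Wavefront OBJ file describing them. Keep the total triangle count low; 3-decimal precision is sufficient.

v -3.595 -0.19 -3.137
v -3.104 0.097 -2.046
v -3.249 0.604 -3.501
v -2.759 0.891 -2.41
v -1.881 -1.171 -3.65
v -1.391 -0.884 -2.559
v -1.536 -0.377 -4.014
v -1.045 -0.09 -2.923
v -4.453 2.847 -2.649
v -4.317 2.544 -1.114
v -3.961 3.992 -2.466
v -3.825 3.689 -0.932
v -2.675 2.131 -2.948
v -2.539 1.828 -1.414
v -2.183 3.276 -2.766
v -2.047 2.973 -1.231
v 1.077 -0.056 2.037
v 1.605 0.122 1.814
v 1.923 -0.424 3.743
v 1.492 0.363 1.922
v 1.283 0.508 2.056
v 1.028 0.523 2.186
v 0.783 0.406 2.282
v 0.606 0.184 2.322
v 0.537 -0.094 2.296
v 0.592 -0.363 2.211
v 0.758 -0.561 2.086
v 0.997 -0.644 1.95
v 1.254 -0.592 1.833
v 1.471 -0.417 1.764
v 1.598 -0.159 1.756
v -0.58 1.724 -3.141
v -0.39 0.311 -2.643
v 1.072 2.368 -1.943
v 1.261 0.956 -1.444
v 0.499 1.404 -4.456
v 0.688 -0.008 -3.957
v 2.15 2.049 -3.257
v 2.34 0.636 -2.759
v -3.646 -3 -3.428
v -2.69 -2.935 -3.147
v -3.63 -4.585 -3.113
v -2.674 -4.52 -2.832
v -3.388 -4.102 -2.273
v -3.398 -3.122 -2.468
v -2.922 -4.398 -3.792
v -2.932 -3.418 -3.987
v -2.242 -3.799 -3.372
v -2.53 -3.616 -2.433
v -3.79 -3.904 -3.827
v -4.078 -3.721 -2.888
v -3.169 -2.828 -3.315
v -3.151 -4.692 -2.945
v -3.571 -4.446 -2.617
v -3.008 -4.408 -2.452
v -3.586 -2.938 -2.916
v -3.023 -2.9 -2.75
v -3.434 -3.586 -2.237
v -3.297 -4.62 -3.51
v -2.734 -4.582 -3.344
v -3.312 -3.112 -3.808
v -2.749 -3.074 -3.643
v -2.886 -3.934 -4.023
v -2.344 -3.298 -3.282
v -2.335 -4.23 -3.097
v -2.481 -4.158 -3.662
v -2.486 -3.582 -3.776
v -2.513 -3.19 -2.73
v -2.504 -4.122 -2.546
v -2.924 -3.876 -2.217
v -2.93 -3.3 -2.331
v -2.25 -3.698 -2.863
v -3.816 -3.398 -3.714
v -3.807 -4.33 -3.53
v -3.39 -4.22 -3.929
v -3.396 -3.644 -4.043
v -3.985 -3.29 -3.163
v -3.976 -4.222 -2.978
v -3.834 -3.938 -2.484
v -3.839 -3.362 -2.598
v -4.07 -3.822 -3.397
f 2 4 1
f 5 2 1
f 1 4 3
f 3 5 1
f 2 8 4
f 6 2 5
f 6 8 2
f 4 8 3
f 7 5 3
f 3 8 7
f 7 6 5
f 8 6 7
f 10 12 9
f 13 10 9
f 9 12 11
f 11 13 9
f 10 16 12
f 14 10 13
f 14 16 10
f 12 16 11
f 15 13 11
f 11 16 15
f 15 14 13
f 16 14 15
f 18 17 20
f 18 20 19
f 20 17 21
f 20 21 19
f 21 17 22
f 21 22 19
f 22 17 23
f 22 23 19
f 23 17 24
f 23 24 19
f 24 17 25
f 24 25 19
f 25 17 26
f 25 26 19
f 26 17 27
f 26 27 19
f 27 17 28
f 27 28 19
f 28 17 29
f 28 29 19
f 29 17 30
f 29 30 19
f 30 17 31
f 30 31 19
f 31 17 18
f 31 18 19
f 33 35 32
f 36 33 32
f 32 35 34
f 34 36 32
f 33 39 35
f 37 33 36
f 37 39 33
f 35 39 34
f 38 36 34
f 34 39 38
f 38 37 36
f 39 37 38
f 40 77 56
f 77 51 80
f 56 80 45
f 77 80 56
f 40 56 52
f 56 45 57
f 52 57 41
f 56 57 52
f 40 52 61
f 52 41 62
f 61 62 47
f 52 62 61
f 40 61 73
f 61 47 76
f 73 76 50
f 61 76 73
f 40 73 77
f 73 50 81
f 77 81 51
f 73 81 77
f 41 57 68
f 57 45 71
f 68 71 49
f 57 71 68
f 45 80 58
f 80 51 79
f 58 79 44
f 80 79 58
f 51 81 78
f 81 50 74
f 78 74 42
f 81 74 78
f 50 76 75
f 76 47 63
f 75 63 46
f 76 63 75
f 47 62 67
f 62 41 64
f 67 64 48
f 62 64 67
f 43 69 55
f 69 49 70
f 55 70 44
f 69 70 55
f 43 55 53
f 55 44 54
f 53 54 42
f 55 54 53
f 43 53 60
f 53 42 59
f 60 59 46
f 53 59 60
f 43 60 65
f 60 46 66
f 65 66 48
f 60 66 65
f 43 65 69
f 65 48 72
f 69 72 49
f 65 72 69
f 44 70 58
f 70 49 71
f 58 71 45
f 70 71 58
f 42 54 78
f 54 44 79
f 78 79 51
f 54 79 78
f 46 59 75
f 59 42 74
f 75 74 50
f 59 74 75
f 48 66 67
f 66 46 63
f 67 63 47
f 66 63 67
f 49 72 68
f 72 48 64
f 68 64 41
f 72 64 68



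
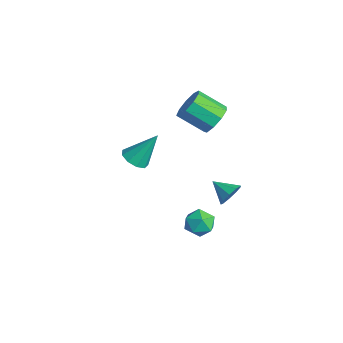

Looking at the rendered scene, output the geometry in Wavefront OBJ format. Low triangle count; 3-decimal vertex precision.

v 1.878 2.262 -2.455
v 2.333 1.96 -1.972
v 0.962 1.698 -1.945
v 2.163 2.395 -1.797
v 1.859 2.768 -1.93
v 1.563 2.904 -2.309
v 1.415 2.74 -2.756
v 1.483 2.352 -3.063
v 1.736 1.922 -3.085
v 2.055 1.651 -2.813
v 2.291 1.666 -2.373
v 0.462 2.051 2.131
v 1.147 2.037 2.73
v 0.323 0.956 3.648
v -0.362 0.969 3.049
v 0.738 2.48 2.884
v -0.086 1.399 3.802
v 0.2 2.722 2.687
v -0.624 1.641 3.605
v -0.216 2.65 2.229
v -1.04 1.569 3.147
v -0.314 2.297 1.725
v -1.138 1.216 2.643
v -0.05 1.829 1.412
v -0.873 0.748 2.33
v 0.454 1.465 1.435
v -0.369 0.384 2.352
v 0.962 1.374 1.783
v 0.138 0.293 2.701
v 1.235 1.6 2.295
v 0.412 0.519 3.213
v 2.73 1.023 -2.974
v 3.295 0.593 -3.445
v 1.765 0.087 -3.275
v 2.33 -0.343 -3.746
v 2.414 -0.316 -2.899
v 3.011 0.262 -2.713
v 2.049 0.418 -4.007
v 2.646 0.996 -3.821
v 2.874 0.219 -4.083
v 3.1 -0.235 -3.399
v 1.96 0.915 -3.321
v 2.186 0.461 -2.637
v 2.281 -2.79 2.211
v 2.925 -2.572 1.946
v 2.559 -1.77 3.729
v 2.565 -2.258 1.801
v 2.072 -2.193 1.848
v 1.677 -2.408 2.065
v 1.564 -2.801 2.35
v 1.787 -3.19 2.571
v 2.24 -3.392 2.623
v 2.713 -3.312 2.483
v 2.983 -2.988 2.215
f 2 1 4
f 2 4 3
f 4 1 5
f 4 5 3
f 5 1 6
f 5 6 3
f 6 1 7
f 6 7 3
f 7 1 8
f 7 8 3
f 8 1 9
f 8 9 3
f 9 1 10
f 9 10 3
f 10 1 11
f 10 11 3
f 11 1 2
f 11 2 3
f 13 12 16
f 13 16 14
f 14 16 17
f 14 17 15
f 16 12 18
f 16 18 17
f 17 18 19
f 17 19 15
f 18 12 20
f 18 20 19
f 19 20 21
f 19 21 15
f 20 12 22
f 20 22 21
f 21 22 23
f 21 23 15
f 22 12 24
f 22 24 23
f 23 24 25
f 23 25 15
f 24 12 26
f 24 26 25
f 25 26 27
f 25 27 15
f 26 12 28
f 26 28 27
f 27 28 29
f 27 29 15
f 28 12 30
f 28 30 29
f 29 30 31
f 29 31 15
f 30 12 13
f 30 13 31
f 31 13 14
f 31 14 15
f 32 43 37
f 32 37 33
f 32 33 39
f 32 39 42
f 32 42 43
f 33 37 41
f 37 43 36
f 43 42 34
f 42 39 38
f 39 33 40
f 35 41 36
f 35 36 34
f 35 34 38
f 35 38 40
f 35 40 41
f 36 41 37
f 34 36 43
f 38 34 42
f 40 38 39
f 41 40 33
f 45 44 47
f 45 47 46
f 47 44 48
f 47 48 46
f 48 44 49
f 48 49 46
f 49 44 50
f 49 50 46
f 50 44 51
f 50 51 46
f 51 44 52
f 51 52 46
f 52 44 53
f 52 53 46
f 53 44 54
f 53 54 46
f 54 44 45
f 54 45 46



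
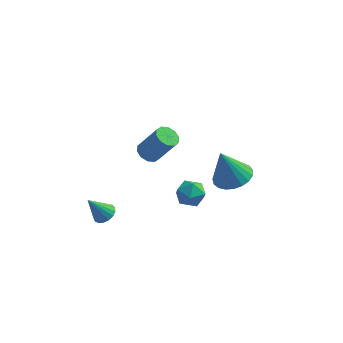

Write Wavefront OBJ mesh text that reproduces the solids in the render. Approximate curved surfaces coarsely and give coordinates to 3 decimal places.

v -3.576 -1.6 -4.198
v -3.198 -2.175 -4.14
v -4.364 -1.98 -2.822
v -3.023 -1.949 -3.976
v -2.973 -1.642 -3.864
v -3.062 -1.326 -3.828
v -3.269 -1.073 -3.876
v -3.545 -0.941 -3.998
v -3.829 -0.959 -4.166
v -4.055 -1.125 -4.341
v -4.171 -1.4 -4.484
v -4.15 -1.72 -4.56
v -3.998 -2.014 -4.554
v -3.749 -2.212 -4.466
v -3.461 -2.27 -4.316
v 3.381 -2.554 1.065
v 4.351 -2.229 1.413
v 2.759 -2.786 3.015
v 4.126 -1.841 1.387
v 3.772 -1.577 1.306
v 3.351 -1.481 1.183
v 2.935 -1.571 1.04
v 2.596 -1.83 0.901
v 2.393 -2.215 0.79
v 2.361 -2.659 0.727
v 2.505 -3.084 0.722
v 2.8 -3.418 0.777
v 3.196 -3.602 0.881
v 3.624 -3.605 1.017
v 4.01 -3.426 1.162
v 4.287 -3.097 1.289
v 4.408 -2.674 1.378
v -2.006 2.323 -2.156
v -1.399 2.251 -2.555
v -0.306 2.105 -0.862
v -0.914 2.177 -0.464
v -1.462 2.69 -2.476
v -0.37 2.545 -0.783
v -1.734 2.99 -2.275
v -0.641 2.844 -0.582
v -2.109 3.034 -2.029
v -1.017 2.888 -0.336
v -2.445 2.807 -1.831
v -1.353 2.661 -0.138
v -2.614 2.395 -1.758
v -1.521 2.249 -0.065
v -2.55 1.955 -1.837
v -1.458 1.81 -0.144
v -2.279 1.656 -2.038
v -1.186 1.51 -0.345
v -1.903 1.612 -2.284
v -0.811 1.466 -0.591
v -1.567 1.839 -2.482
v -0.475 1.693 -0.789
v 0.841 -0.325 -2.456
v 1.425 -0.456 -1.764
v 0.495 -1.764 -2.436
v 1.079 -1.895 -1.744
v 0.31 -1.417 -1.61
v 0.524 -0.528 -1.622
v 1.396 -1.692 -2.578
v 1.61 -0.803 -2.59
v 1.768 -1.3 -1.839
v 1.097 -1.131 -1.241
v 0.823 -1.089 -2.959
v 0.152 -0.92 -2.361
f 2 1 4
f 2 4 3
f 4 1 5
f 4 5 3
f 5 1 6
f 5 6 3
f 6 1 7
f 6 7 3
f 7 1 8
f 7 8 3
f 8 1 9
f 8 9 3
f 9 1 10
f 9 10 3
f 10 1 11
f 10 11 3
f 11 1 12
f 11 12 3
f 12 1 13
f 12 13 3
f 13 1 14
f 13 14 3
f 14 1 15
f 14 15 3
f 15 1 2
f 15 2 3
f 17 16 19
f 17 19 18
f 19 16 20
f 19 20 18
f 20 16 21
f 20 21 18
f 21 16 22
f 21 22 18
f 22 16 23
f 22 23 18
f 23 16 24
f 23 24 18
f 24 16 25
f 24 25 18
f 25 16 26
f 25 26 18
f 26 16 27
f 26 27 18
f 27 16 28
f 27 28 18
f 28 16 29
f 28 29 18
f 29 16 30
f 29 30 18
f 30 16 31
f 30 31 18
f 31 16 32
f 31 32 18
f 32 16 17
f 32 17 18
f 34 33 37
f 34 37 35
f 35 37 38
f 35 38 36
f 37 33 39
f 37 39 38
f 38 39 40
f 38 40 36
f 39 33 41
f 39 41 40
f 40 41 42
f 40 42 36
f 41 33 43
f 41 43 42
f 42 43 44
f 42 44 36
f 43 33 45
f 43 45 44
f 44 45 46
f 44 46 36
f 45 33 47
f 45 47 46
f 46 47 48
f 46 48 36
f 47 33 49
f 47 49 48
f 48 49 50
f 48 50 36
f 49 33 51
f 49 51 50
f 50 51 52
f 50 52 36
f 51 33 53
f 51 53 52
f 52 53 54
f 52 54 36
f 53 33 34
f 53 34 54
f 54 34 35
f 54 35 36
f 55 66 60
f 55 60 56
f 55 56 62
f 55 62 65
f 55 65 66
f 56 60 64
f 60 66 59
f 66 65 57
f 65 62 61
f 62 56 63
f 58 64 59
f 58 59 57
f 58 57 61
f 58 61 63
f 58 63 64
f 59 64 60
f 57 59 66
f 61 57 65
f 63 61 62
f 64 63 56



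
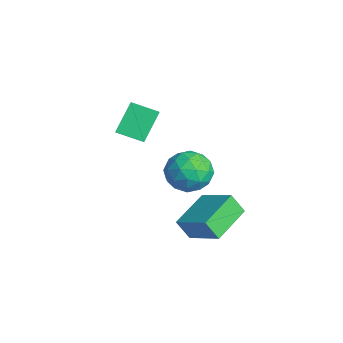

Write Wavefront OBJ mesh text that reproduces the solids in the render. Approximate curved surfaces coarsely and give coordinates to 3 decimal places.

v 0.254 2.951 -0.398
v 1.359 2.471 -0.734
v -0.539 1.089 -0.346
v 0.566 0.609 -0.682
v 0.425 1.121 0.451
v 0.915 2.272 0.418
v -0.095 1.288 -1.498
v 0.395 2.439 -1.531
v 1.143 1.443 -1.414
v 1.465 1.34 -0.21
v -0.645 2.22 -0.87
v -0.323 2.117 0.334
v 0.876 2.874 -0.571
v -0.056 0.686 -0.509
v -0.139 0.987 0.157
v 0.511 0.704 -0.041
v 0.615 2.758 0.107
v 1.265 2.475 -0.091
v 0.716 1.682 0.606
v -0.445 1.085 -0.989
v 0.205 0.802 -1.187
v 0.309 2.856 -1.039
v 0.959 2.573 -1.237
v 0.104 1.878 -1.686
v 1.399 1.988 -1.168
v 0.933 0.893 -1.137
v 0.544 1.293 -1.617
v 0.832 1.969 -1.636
v 1.588 1.927 -0.46
v 1.122 0.833 -0.429
v 1.039 1.134 0.237
v 1.327 1.811 0.218
v 1.461 1.323 -0.86
v -0.302 2.727 -0.651
v -0.768 1.633 -0.62
v -0.507 1.749 -1.298
v -0.219 2.426 -1.317
v -0.113 2.667 0.057
v -0.579 1.572 0.088
v -0.012 1.591 0.556
v 0.276 2.267 0.537
v -0.641 2.237 -0.22
v 2.856 0.308 -1.946
v 4.412 1.157 -0.997
v 1.606 2.016 -1.425
v 3.161 2.865 -0.476
v 3.179 0.855 -2.964
v 4.734 1.704 -2.015
v 1.928 2.563 -2.443
v 3.484 3.412 -1.494
v -2.271 -0.944 1.029
v -3.011 0.06 2.382
v -1.554 0.215 0.562
v -2.294 1.218 1.916
v -0.726 -1.418 2.224
v -1.466 -0.415 3.578
v -0.009 -0.26 1.758
v -0.749 0.744 3.111
f 1 38 17
f 38 12 41
f 17 41 6
f 38 41 17
f 1 17 13
f 17 6 18
f 13 18 2
f 17 18 13
f 1 13 22
f 13 2 23
f 22 23 8
f 13 23 22
f 1 22 34
f 22 8 37
f 34 37 11
f 22 37 34
f 1 34 38
f 34 11 42
f 38 42 12
f 34 42 38
f 2 18 29
f 18 6 32
f 29 32 10
f 18 32 29
f 6 41 19
f 41 12 40
f 19 40 5
f 41 40 19
f 12 42 39
f 42 11 35
f 39 35 3
f 42 35 39
f 11 37 36
f 37 8 24
f 36 24 7
f 37 24 36
f 8 23 28
f 23 2 25
f 28 25 9
f 23 25 28
f 4 30 16
f 30 10 31
f 16 31 5
f 30 31 16
f 4 16 14
f 16 5 15
f 14 15 3
f 16 15 14
f 4 14 21
f 14 3 20
f 21 20 7
f 14 20 21
f 4 21 26
f 21 7 27
f 26 27 9
f 21 27 26
f 4 26 30
f 26 9 33
f 30 33 10
f 26 33 30
f 5 31 19
f 31 10 32
f 19 32 6
f 31 32 19
f 3 15 39
f 15 5 40
f 39 40 12
f 15 40 39
f 7 20 36
f 20 3 35
f 36 35 11
f 20 35 36
f 9 27 28
f 27 7 24
f 28 24 8
f 27 24 28
f 10 33 29
f 33 9 25
f 29 25 2
f 33 25 29
f 44 46 43
f 47 44 43
f 43 46 45
f 45 47 43
f 44 50 46
f 48 44 47
f 48 50 44
f 46 50 45
f 49 47 45
f 45 50 49
f 49 48 47
f 50 48 49
f 52 54 51
f 55 52 51
f 51 54 53
f 53 55 51
f 52 58 54
f 56 52 55
f 56 58 52
f 54 58 53
f 57 55 53
f 53 58 57
f 57 56 55
f 58 56 57

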